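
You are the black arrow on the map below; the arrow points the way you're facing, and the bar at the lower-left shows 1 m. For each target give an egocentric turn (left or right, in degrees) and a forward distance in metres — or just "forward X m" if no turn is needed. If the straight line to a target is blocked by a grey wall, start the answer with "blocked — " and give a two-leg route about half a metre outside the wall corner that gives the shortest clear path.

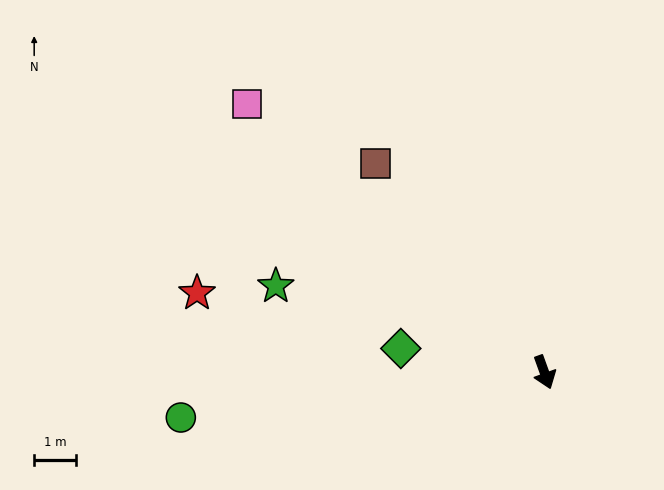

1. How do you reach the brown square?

turn right 161°, forward 6.5 m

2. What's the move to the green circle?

turn right 103°, forward 8.8 m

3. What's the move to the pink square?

turn right 152°, forward 9.7 m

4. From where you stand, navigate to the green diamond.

turn right 119°, forward 3.5 m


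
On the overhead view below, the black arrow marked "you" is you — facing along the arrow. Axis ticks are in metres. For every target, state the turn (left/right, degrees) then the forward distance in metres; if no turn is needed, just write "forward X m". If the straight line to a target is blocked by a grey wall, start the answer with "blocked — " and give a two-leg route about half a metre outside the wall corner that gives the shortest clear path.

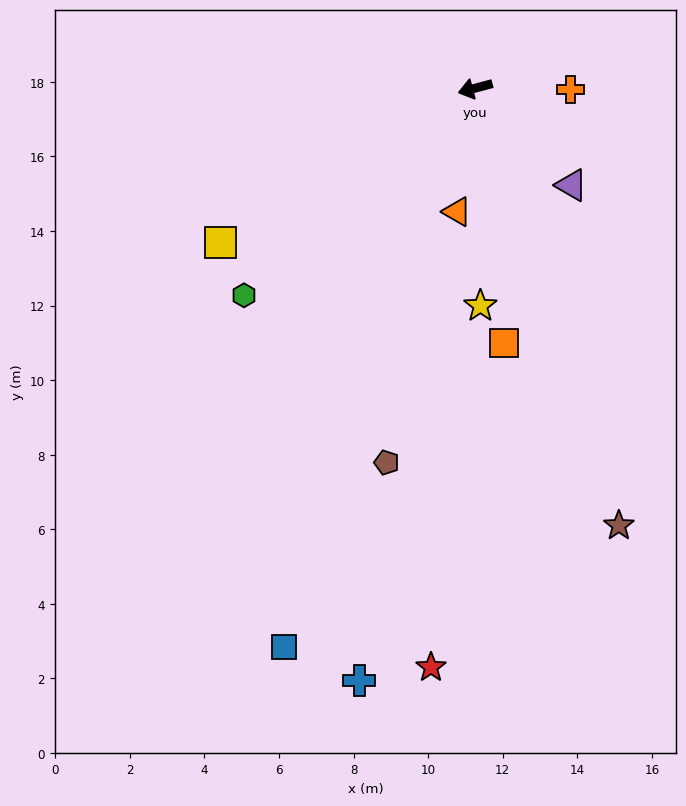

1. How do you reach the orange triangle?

turn left 67°, forward 3.3 m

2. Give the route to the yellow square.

turn left 16°, forward 8.0 m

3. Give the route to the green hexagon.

turn left 27°, forward 8.3 m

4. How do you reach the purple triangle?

turn left 120°, forward 3.7 m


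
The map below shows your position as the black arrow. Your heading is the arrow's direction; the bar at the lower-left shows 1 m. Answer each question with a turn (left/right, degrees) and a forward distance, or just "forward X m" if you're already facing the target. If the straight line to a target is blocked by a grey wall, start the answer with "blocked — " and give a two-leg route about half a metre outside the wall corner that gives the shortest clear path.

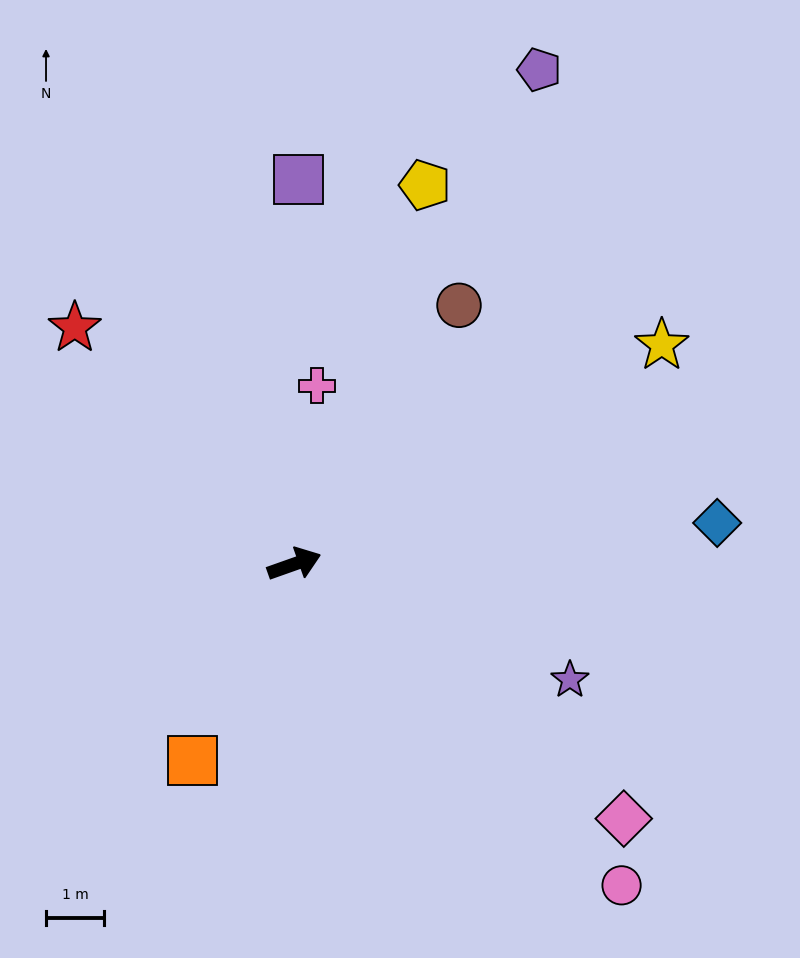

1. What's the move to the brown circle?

turn left 38°, forward 5.3 m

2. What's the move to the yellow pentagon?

turn left 51°, forward 6.9 m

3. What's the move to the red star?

turn left 113°, forward 5.5 m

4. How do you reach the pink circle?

turn right 64°, forward 7.9 m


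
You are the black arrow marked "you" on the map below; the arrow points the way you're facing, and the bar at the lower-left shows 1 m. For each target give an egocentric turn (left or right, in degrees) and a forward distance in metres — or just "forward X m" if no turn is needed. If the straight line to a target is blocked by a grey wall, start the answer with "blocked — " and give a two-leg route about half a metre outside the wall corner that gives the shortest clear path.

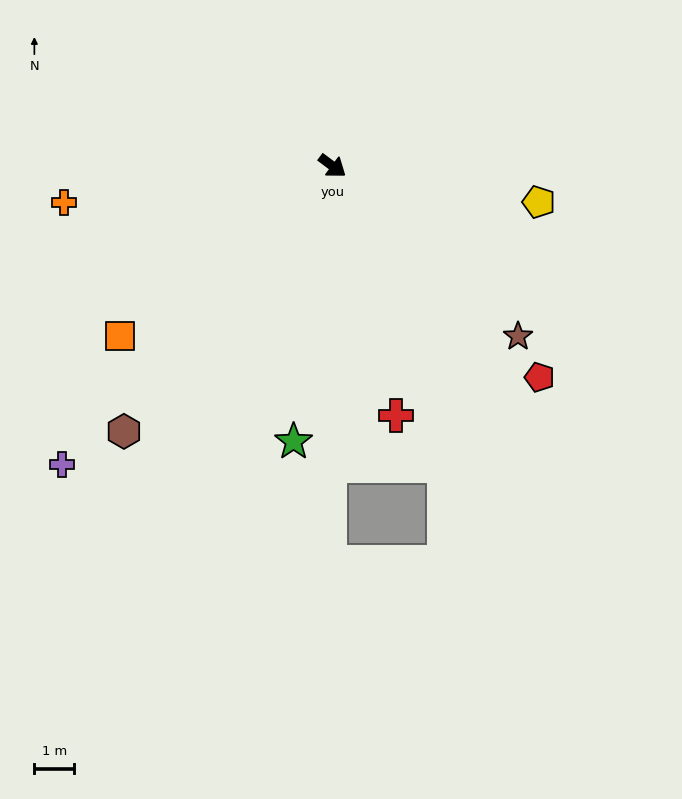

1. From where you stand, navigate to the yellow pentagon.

turn left 27°, forward 5.2 m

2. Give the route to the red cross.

turn right 39°, forward 6.4 m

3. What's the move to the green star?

turn right 61°, forward 7.0 m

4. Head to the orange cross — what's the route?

turn right 135°, forward 6.8 m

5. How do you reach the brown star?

turn right 6°, forward 6.3 m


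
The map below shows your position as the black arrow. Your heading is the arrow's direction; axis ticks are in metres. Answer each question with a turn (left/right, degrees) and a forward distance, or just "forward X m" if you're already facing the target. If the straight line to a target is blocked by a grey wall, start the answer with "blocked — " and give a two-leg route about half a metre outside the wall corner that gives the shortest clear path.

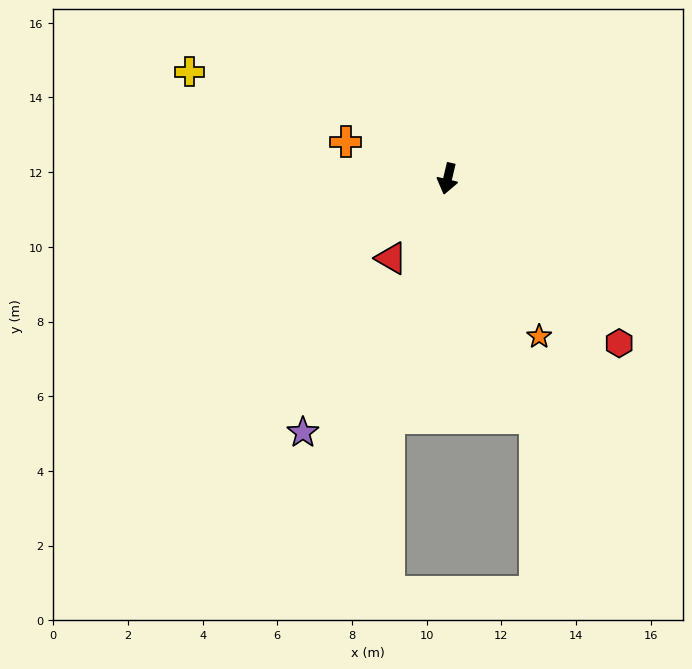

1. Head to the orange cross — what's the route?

turn right 97°, forward 2.9 m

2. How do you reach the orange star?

turn left 43°, forward 4.9 m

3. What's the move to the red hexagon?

turn left 59°, forward 6.4 m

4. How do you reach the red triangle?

turn right 22°, forward 2.6 m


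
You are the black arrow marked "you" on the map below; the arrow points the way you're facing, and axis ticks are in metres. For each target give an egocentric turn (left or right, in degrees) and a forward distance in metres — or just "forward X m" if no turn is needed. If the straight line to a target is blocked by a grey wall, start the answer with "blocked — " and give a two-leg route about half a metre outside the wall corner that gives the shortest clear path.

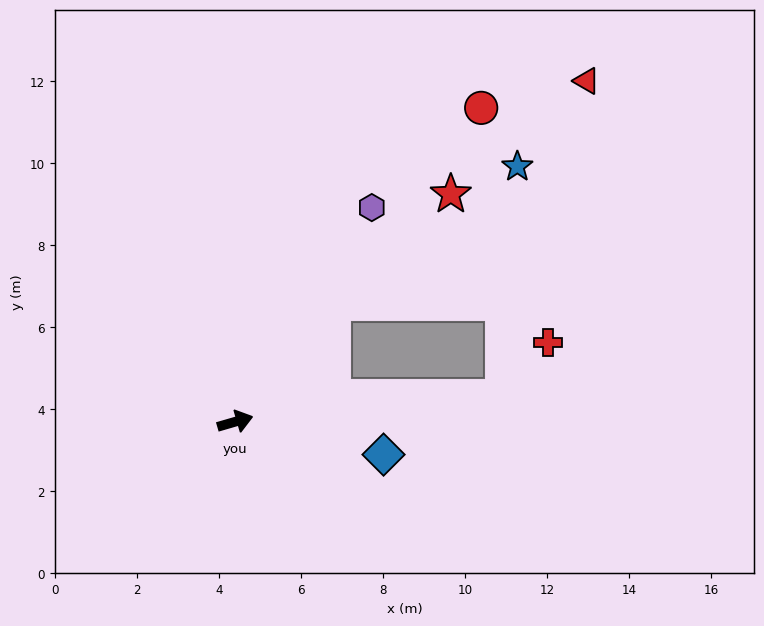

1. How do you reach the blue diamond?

turn right 29°, forward 3.7 m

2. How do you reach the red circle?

turn left 36°, forward 9.7 m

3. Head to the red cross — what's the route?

blocked — turn right 11°, forward 6.6 m, then turn left 45°, forward 1.7 m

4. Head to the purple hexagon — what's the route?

turn left 41°, forward 6.2 m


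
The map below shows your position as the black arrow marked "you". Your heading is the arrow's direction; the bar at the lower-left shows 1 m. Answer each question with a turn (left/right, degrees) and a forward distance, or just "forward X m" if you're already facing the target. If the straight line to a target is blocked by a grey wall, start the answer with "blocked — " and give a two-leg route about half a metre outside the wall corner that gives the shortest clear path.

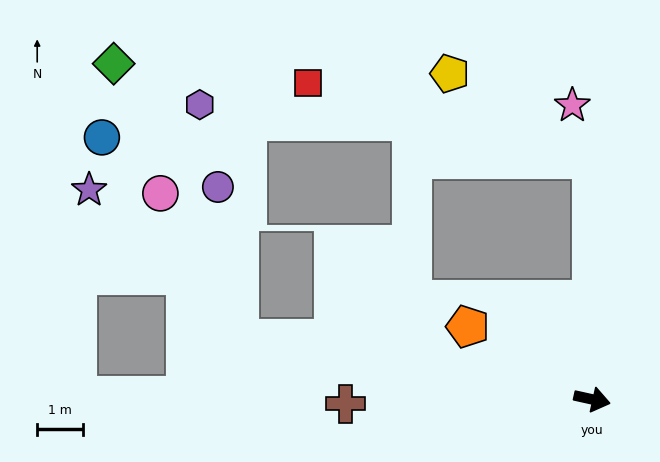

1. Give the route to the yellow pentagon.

blocked — turn left 103°, forward 5.3 m, then turn left 58°, forward 3.6 m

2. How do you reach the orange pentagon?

turn left 162°, forward 3.2 m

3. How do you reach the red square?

blocked — turn left 103°, forward 5.3 m, then turn left 74°, forward 6.4 m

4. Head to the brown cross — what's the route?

turn right 166°, forward 5.4 m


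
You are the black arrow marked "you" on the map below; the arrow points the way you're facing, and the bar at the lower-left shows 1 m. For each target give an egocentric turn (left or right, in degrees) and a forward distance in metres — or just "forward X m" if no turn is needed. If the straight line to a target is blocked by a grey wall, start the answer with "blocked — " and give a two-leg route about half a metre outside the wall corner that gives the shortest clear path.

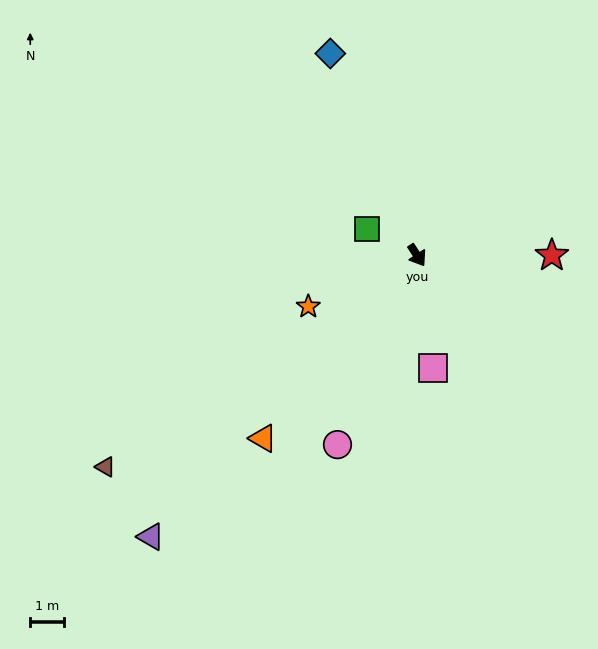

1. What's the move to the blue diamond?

turn left 170°, forward 6.6 m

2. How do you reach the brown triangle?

turn right 89°, forward 11.2 m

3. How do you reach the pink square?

turn right 25°, forward 3.4 m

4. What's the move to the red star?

turn left 57°, forward 4.0 m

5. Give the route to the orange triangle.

turn right 73°, forward 7.1 m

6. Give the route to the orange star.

turn right 98°, forward 3.6 m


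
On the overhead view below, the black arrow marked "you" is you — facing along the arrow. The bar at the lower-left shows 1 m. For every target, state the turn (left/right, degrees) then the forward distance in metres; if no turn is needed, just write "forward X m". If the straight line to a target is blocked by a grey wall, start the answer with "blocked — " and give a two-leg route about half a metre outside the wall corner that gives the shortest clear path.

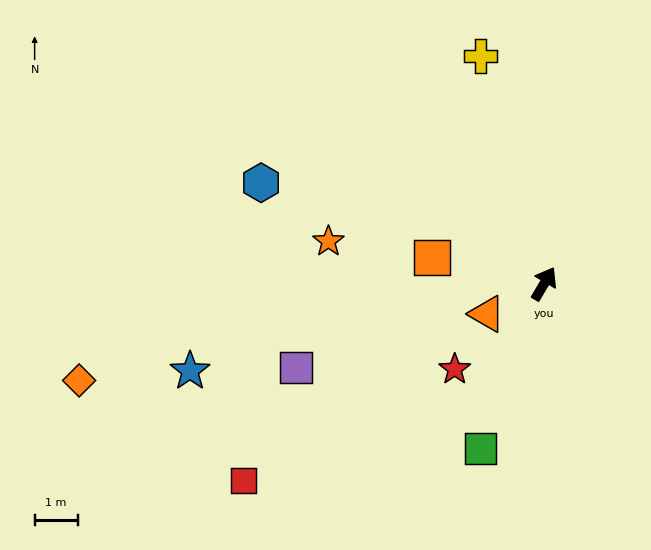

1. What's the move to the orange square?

turn left 107°, forward 2.7 m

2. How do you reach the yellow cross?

turn left 46°, forward 5.5 m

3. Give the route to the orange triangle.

turn left 148°, forward 1.5 m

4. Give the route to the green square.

turn right 171°, forward 4.1 m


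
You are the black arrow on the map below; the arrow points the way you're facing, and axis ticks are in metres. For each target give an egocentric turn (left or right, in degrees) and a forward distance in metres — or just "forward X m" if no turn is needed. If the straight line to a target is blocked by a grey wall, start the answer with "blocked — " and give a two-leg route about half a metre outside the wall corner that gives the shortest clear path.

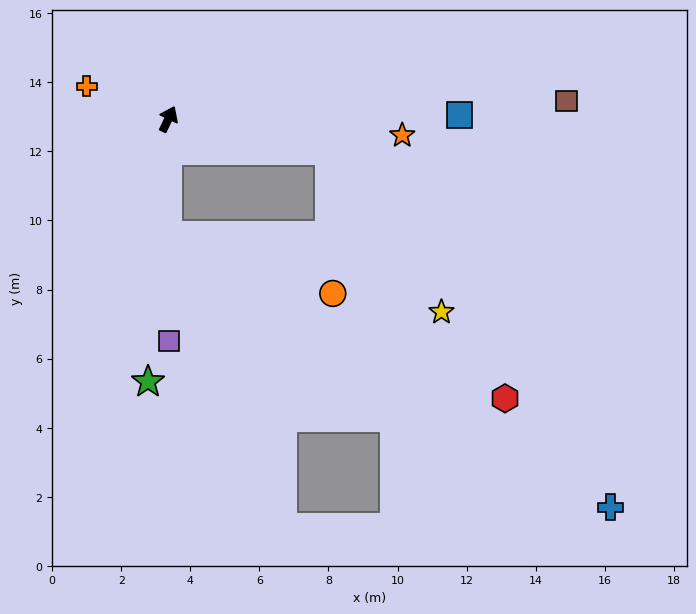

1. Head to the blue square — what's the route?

turn right 64°, forward 8.4 m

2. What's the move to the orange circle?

blocked — turn right 155°, forward 3.4 m, then turn left 71°, forward 5.1 m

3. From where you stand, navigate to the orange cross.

turn left 94°, forward 2.5 m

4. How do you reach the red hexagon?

blocked — turn right 155°, forward 3.4 m, then turn left 65°, forward 10.8 m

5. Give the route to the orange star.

turn right 69°, forward 6.8 m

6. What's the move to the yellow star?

blocked — turn right 75°, forward 4.8 m, then turn right 45°, forward 5.7 m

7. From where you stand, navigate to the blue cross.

blocked — turn right 155°, forward 3.4 m, then turn left 59°, forward 15.0 m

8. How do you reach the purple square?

turn right 154°, forward 6.4 m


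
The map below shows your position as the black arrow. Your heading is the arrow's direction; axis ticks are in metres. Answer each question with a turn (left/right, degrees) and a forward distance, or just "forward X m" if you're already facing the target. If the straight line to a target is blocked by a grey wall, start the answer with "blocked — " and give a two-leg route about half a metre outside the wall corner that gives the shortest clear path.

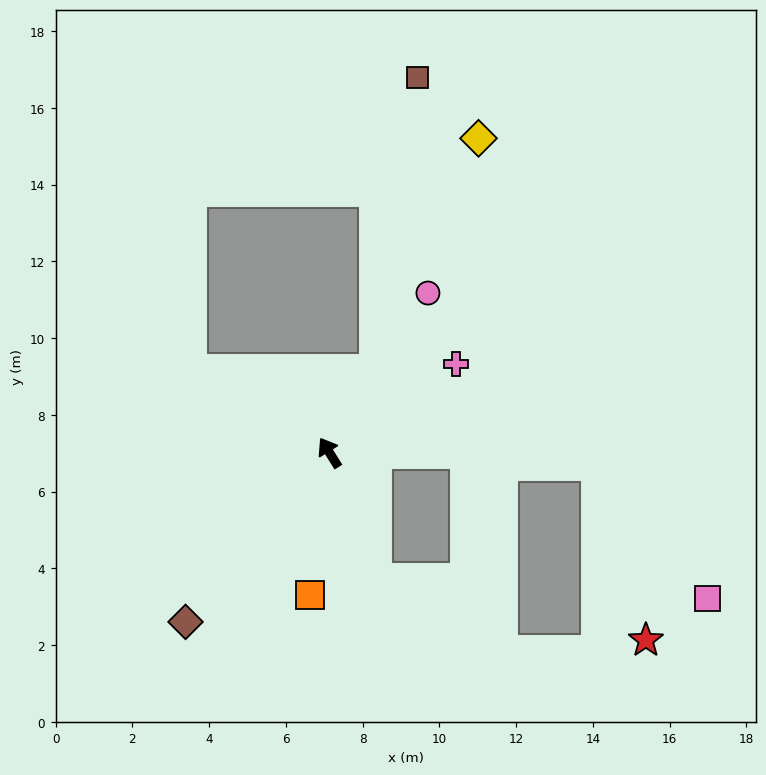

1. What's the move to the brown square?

blocked — turn right 61°, forward 2.5 m, then turn left 21°, forward 7.7 m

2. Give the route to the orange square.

turn left 140°, forward 3.8 m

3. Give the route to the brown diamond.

turn left 108°, forward 5.8 m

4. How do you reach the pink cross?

turn right 87°, forward 4.0 m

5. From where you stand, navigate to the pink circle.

turn right 64°, forward 4.9 m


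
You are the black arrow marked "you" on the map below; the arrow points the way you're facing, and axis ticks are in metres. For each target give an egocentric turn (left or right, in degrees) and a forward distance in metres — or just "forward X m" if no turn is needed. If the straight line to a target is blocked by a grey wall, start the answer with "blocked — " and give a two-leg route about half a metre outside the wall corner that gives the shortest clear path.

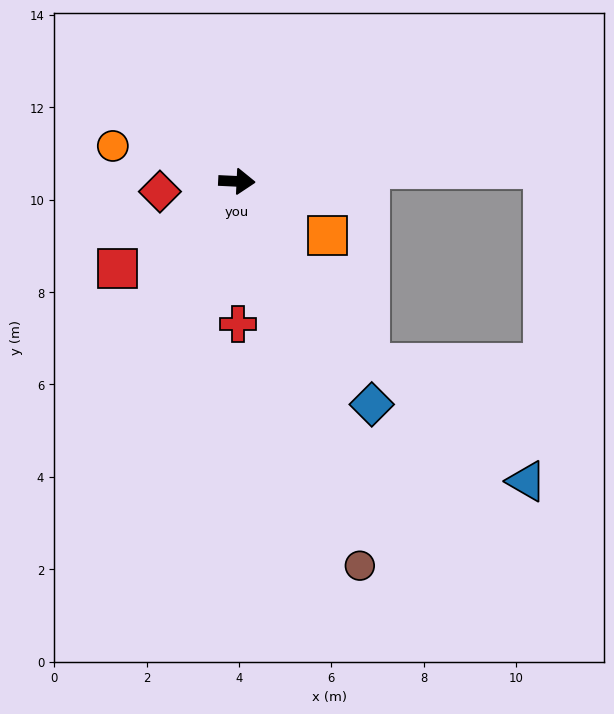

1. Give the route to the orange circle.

turn left 167°, forward 2.8 m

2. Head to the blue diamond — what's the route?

turn right 56°, forward 5.6 m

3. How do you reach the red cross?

turn right 87°, forward 3.1 m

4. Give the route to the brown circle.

turn right 70°, forward 8.7 m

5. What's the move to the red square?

turn right 141°, forward 3.2 m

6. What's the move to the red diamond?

turn right 170°, forward 1.7 m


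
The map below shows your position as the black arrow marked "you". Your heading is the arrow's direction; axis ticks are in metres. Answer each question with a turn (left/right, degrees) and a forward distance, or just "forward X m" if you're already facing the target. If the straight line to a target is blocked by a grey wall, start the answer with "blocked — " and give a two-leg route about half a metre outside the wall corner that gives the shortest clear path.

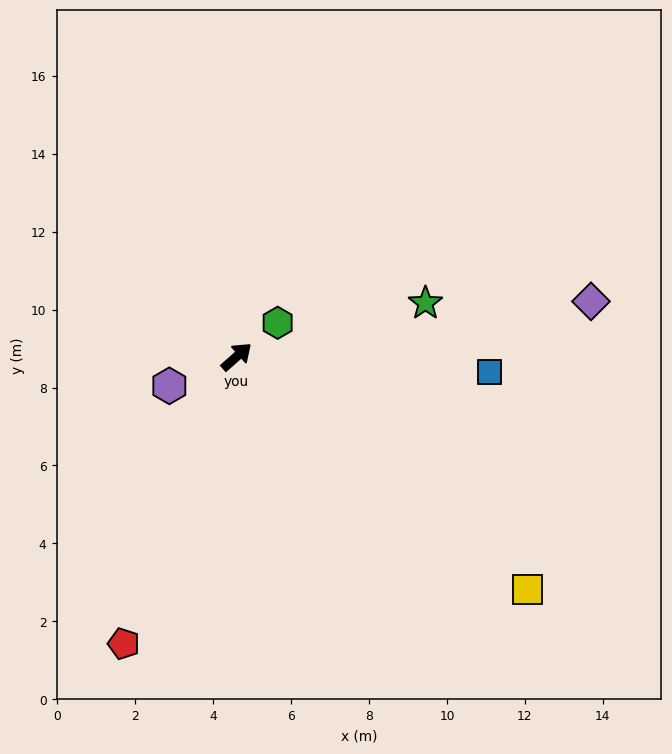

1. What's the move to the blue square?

turn right 45°, forward 6.5 m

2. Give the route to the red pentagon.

turn right 153°, forward 7.9 m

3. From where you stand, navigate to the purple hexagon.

turn left 162°, forward 1.9 m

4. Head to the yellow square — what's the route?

turn right 80°, forward 9.6 m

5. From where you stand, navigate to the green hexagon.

turn right 2°, forward 1.4 m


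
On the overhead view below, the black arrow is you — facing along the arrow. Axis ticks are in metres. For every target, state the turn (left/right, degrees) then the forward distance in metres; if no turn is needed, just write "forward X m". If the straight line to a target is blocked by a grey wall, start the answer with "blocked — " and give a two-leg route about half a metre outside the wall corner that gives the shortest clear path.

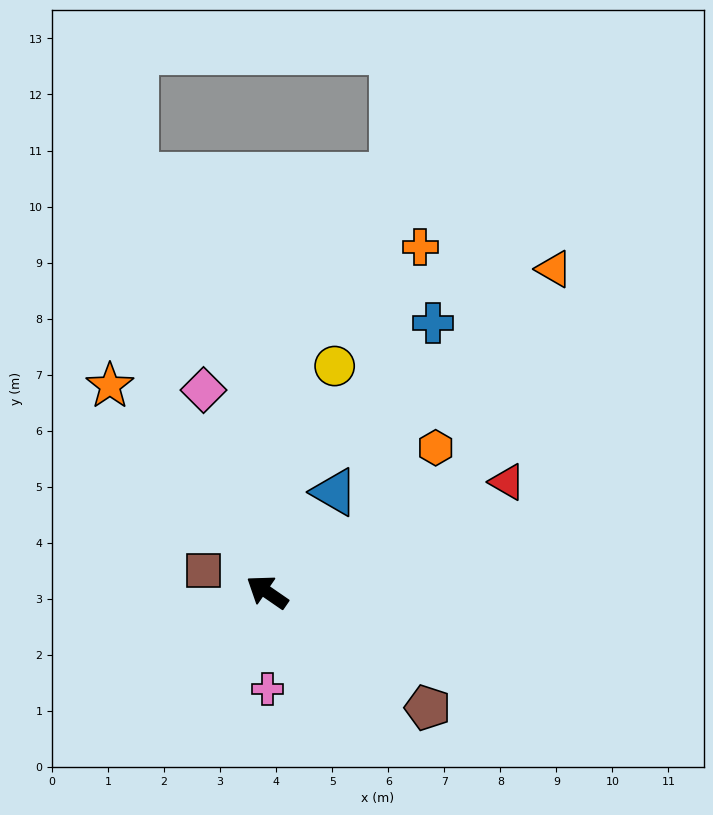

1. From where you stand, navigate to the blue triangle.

turn right 89°, forward 2.1 m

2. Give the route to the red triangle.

turn right 121°, forward 4.7 m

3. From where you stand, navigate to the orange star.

turn right 18°, forward 4.6 m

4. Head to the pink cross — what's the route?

turn left 125°, forward 1.7 m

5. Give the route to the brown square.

turn left 16°, forward 1.2 m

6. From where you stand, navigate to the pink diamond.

turn right 38°, forward 3.8 m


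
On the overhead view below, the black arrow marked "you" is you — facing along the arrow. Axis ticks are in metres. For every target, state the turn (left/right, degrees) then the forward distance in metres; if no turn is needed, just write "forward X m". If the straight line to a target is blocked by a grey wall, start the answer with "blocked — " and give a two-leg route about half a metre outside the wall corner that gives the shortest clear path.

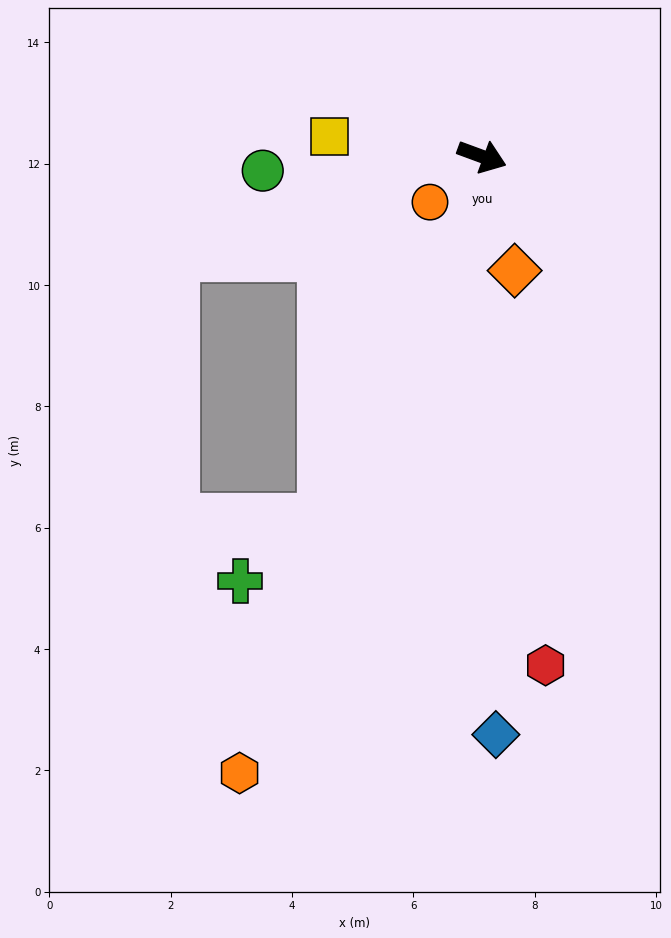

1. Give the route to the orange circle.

turn right 118°, forward 1.1 m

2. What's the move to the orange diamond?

turn right 54°, forward 2.0 m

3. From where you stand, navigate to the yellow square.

turn right 167°, forward 2.5 m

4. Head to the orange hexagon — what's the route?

turn right 91°, forward 10.9 m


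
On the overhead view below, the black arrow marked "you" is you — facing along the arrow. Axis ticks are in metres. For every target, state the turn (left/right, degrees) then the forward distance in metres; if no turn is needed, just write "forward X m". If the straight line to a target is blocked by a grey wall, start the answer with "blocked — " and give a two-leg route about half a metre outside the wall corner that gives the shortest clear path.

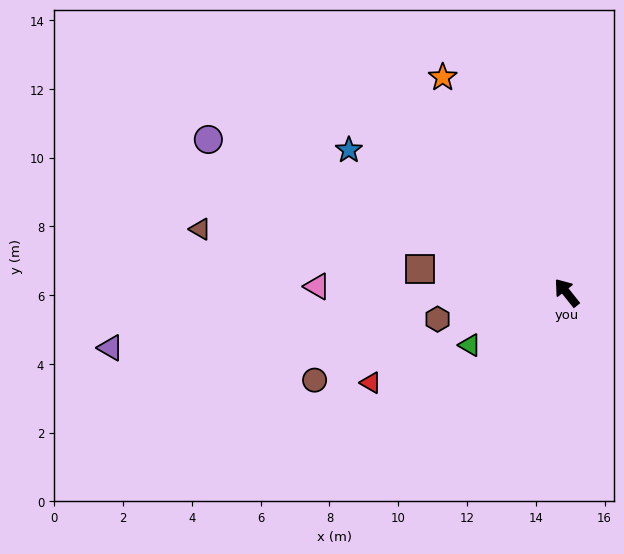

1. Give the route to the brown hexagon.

turn left 63°, forward 3.8 m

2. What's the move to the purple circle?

turn left 28°, forward 11.3 m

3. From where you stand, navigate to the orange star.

turn right 9°, forward 7.2 m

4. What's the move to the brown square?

turn left 42°, forward 4.3 m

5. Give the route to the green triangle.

turn left 80°, forward 3.2 m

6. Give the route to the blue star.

turn left 18°, forward 7.6 m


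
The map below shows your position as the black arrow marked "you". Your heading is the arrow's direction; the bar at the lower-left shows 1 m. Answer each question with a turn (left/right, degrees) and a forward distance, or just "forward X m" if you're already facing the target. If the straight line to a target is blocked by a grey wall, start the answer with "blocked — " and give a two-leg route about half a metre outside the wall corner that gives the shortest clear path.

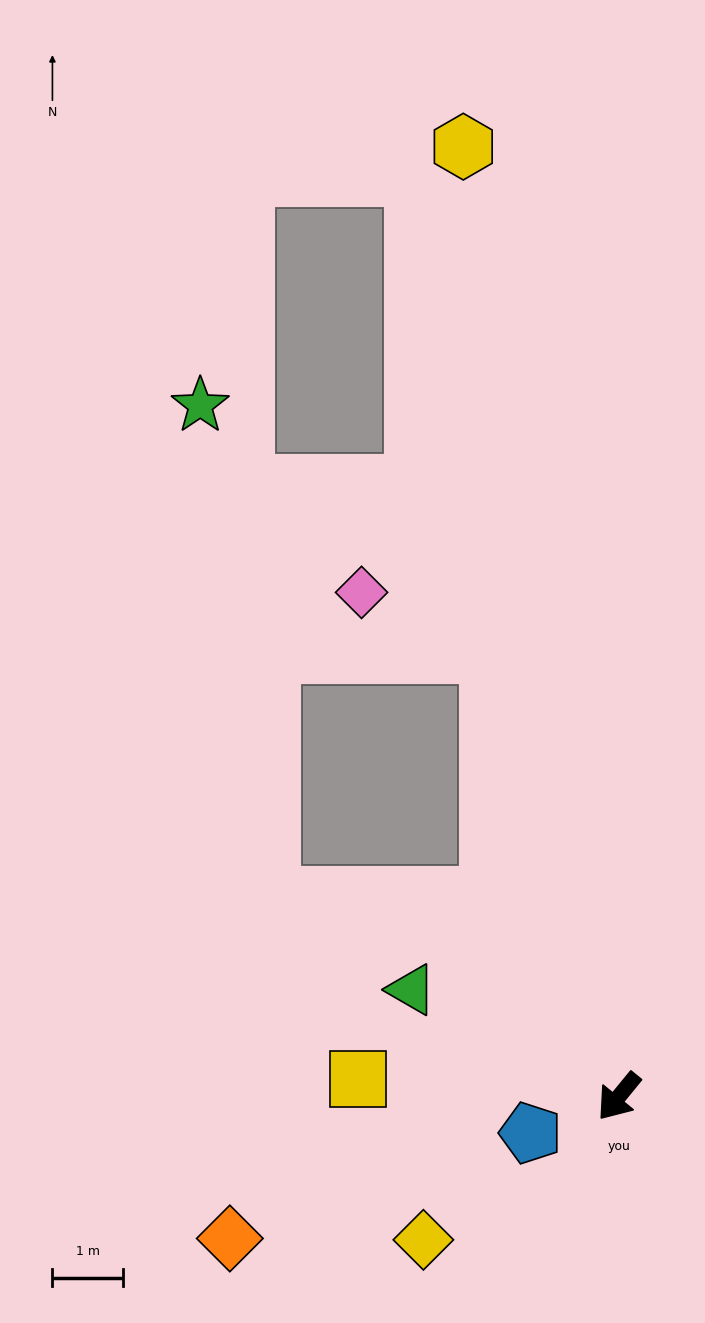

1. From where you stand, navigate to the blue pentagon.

turn right 28°, forward 1.3 m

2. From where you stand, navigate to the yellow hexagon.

turn right 131°, forward 13.6 m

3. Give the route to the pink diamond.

blocked — turn right 124°, forward 6.5 m, then turn left 48°, forward 2.0 m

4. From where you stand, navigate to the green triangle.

turn right 78°, forward 3.3 m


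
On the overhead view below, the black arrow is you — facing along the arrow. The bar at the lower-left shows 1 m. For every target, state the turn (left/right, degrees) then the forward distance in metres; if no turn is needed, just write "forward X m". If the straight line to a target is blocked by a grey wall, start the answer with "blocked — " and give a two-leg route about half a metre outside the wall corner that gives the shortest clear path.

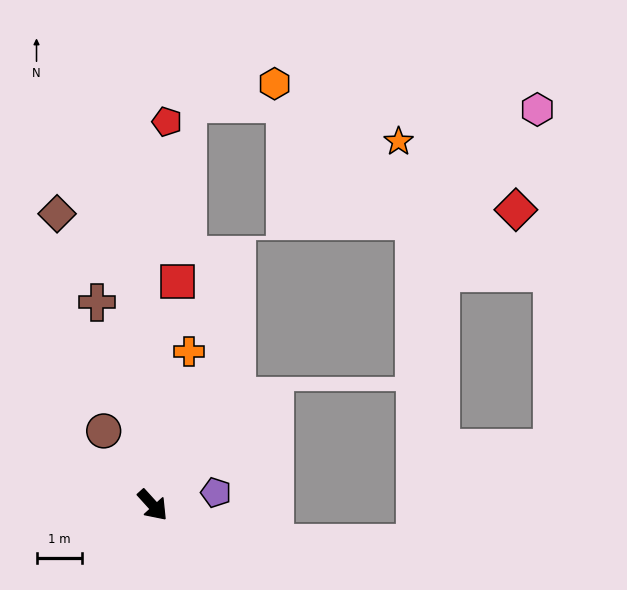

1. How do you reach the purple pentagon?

turn left 59°, forward 1.4 m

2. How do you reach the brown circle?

turn left 171°, forward 2.0 m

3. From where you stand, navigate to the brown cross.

turn left 153°, forward 4.6 m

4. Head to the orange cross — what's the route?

turn left 125°, forward 3.5 m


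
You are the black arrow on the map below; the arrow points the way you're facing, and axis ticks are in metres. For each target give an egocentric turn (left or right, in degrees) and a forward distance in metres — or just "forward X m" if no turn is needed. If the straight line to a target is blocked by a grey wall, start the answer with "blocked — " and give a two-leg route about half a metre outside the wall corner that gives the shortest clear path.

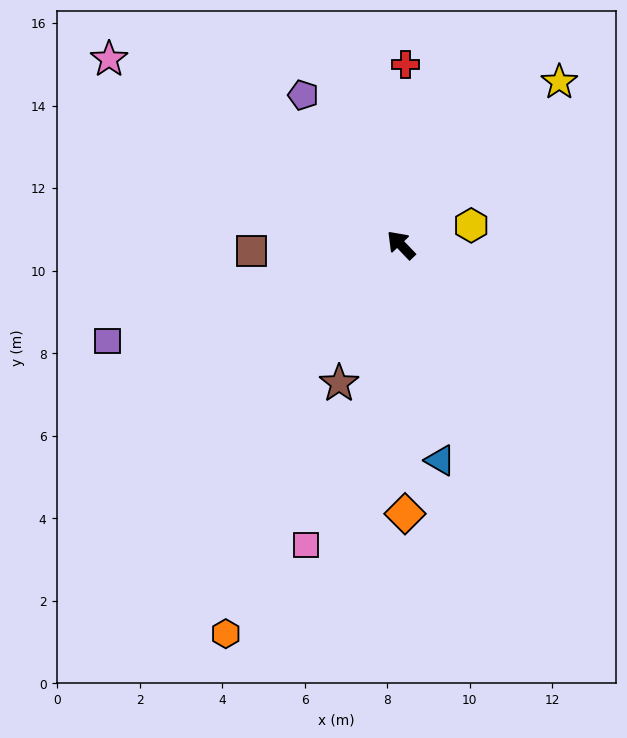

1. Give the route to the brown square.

turn left 49°, forward 3.6 m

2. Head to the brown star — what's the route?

turn left 112°, forward 3.7 m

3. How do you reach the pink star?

turn left 14°, forward 8.4 m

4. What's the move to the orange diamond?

turn left 137°, forward 6.5 m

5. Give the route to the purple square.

turn left 64°, forward 7.5 m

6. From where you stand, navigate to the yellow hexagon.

turn right 118°, forward 1.8 m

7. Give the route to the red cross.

turn right 45°, forward 4.4 m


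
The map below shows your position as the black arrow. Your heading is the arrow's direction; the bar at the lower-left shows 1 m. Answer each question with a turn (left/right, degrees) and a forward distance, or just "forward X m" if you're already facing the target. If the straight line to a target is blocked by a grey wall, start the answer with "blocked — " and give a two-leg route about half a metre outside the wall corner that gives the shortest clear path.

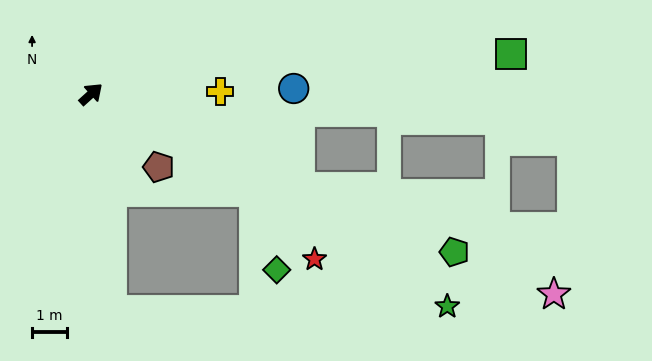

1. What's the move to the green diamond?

blocked — turn right 73°, forward 5.4 m, then turn right 42°, forward 2.3 m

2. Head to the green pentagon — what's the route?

turn right 66°, forward 11.3 m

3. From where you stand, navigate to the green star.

turn right 73°, forward 11.8 m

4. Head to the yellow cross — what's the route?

turn right 41°, forward 3.7 m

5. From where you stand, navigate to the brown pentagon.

turn right 89°, forward 2.8 m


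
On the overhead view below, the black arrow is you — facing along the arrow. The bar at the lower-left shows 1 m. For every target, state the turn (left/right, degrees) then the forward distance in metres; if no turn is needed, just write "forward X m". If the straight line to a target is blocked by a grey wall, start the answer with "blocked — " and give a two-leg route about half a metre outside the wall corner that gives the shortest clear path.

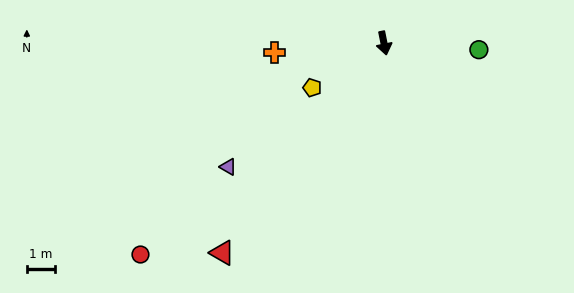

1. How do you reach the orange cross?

turn right 96°, forward 3.9 m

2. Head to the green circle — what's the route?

turn left 75°, forward 3.3 m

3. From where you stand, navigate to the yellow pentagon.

turn right 70°, forward 3.0 m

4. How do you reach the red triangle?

turn right 49°, forward 9.3 m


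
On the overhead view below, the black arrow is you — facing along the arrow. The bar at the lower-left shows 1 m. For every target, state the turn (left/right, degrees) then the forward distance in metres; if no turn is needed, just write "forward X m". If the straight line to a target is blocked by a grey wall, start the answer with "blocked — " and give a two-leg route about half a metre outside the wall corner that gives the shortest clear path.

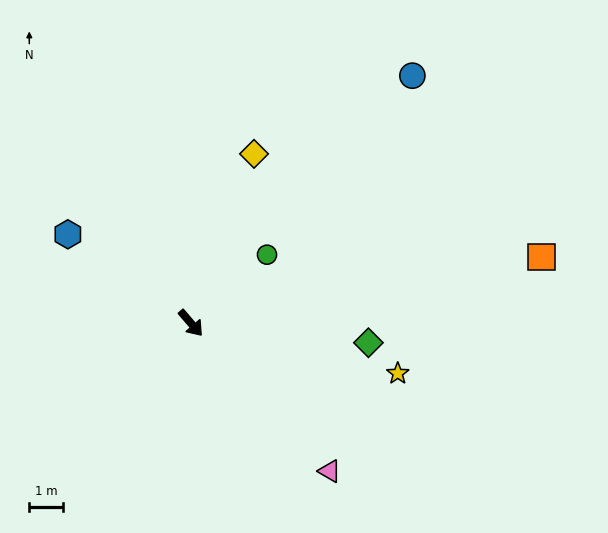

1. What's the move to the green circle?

turn left 91°, forward 3.1 m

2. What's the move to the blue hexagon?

turn right 167°, forward 4.5 m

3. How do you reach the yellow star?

turn left 36°, forward 6.4 m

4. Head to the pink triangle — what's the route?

turn left 2°, forward 6.1 m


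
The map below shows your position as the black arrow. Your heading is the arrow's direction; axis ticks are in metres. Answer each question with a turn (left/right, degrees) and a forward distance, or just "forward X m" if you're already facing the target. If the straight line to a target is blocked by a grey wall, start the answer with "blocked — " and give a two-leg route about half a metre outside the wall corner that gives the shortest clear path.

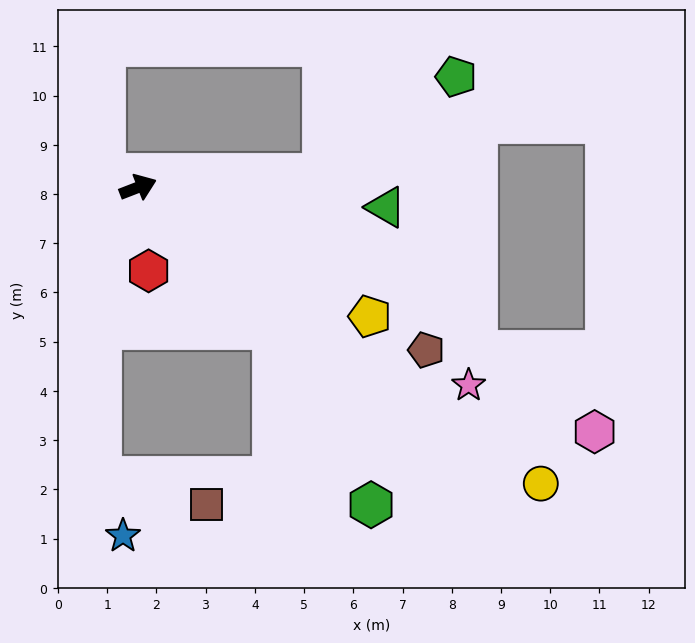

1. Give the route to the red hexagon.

turn right 104°, forward 1.7 m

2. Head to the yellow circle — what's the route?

turn right 58°, forward 10.2 m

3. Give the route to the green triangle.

turn right 26°, forward 5.1 m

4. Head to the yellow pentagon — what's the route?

turn right 50°, forward 5.4 m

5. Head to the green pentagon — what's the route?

blocked — turn right 17°, forward 3.8 m, then turn left 32°, forward 3.3 m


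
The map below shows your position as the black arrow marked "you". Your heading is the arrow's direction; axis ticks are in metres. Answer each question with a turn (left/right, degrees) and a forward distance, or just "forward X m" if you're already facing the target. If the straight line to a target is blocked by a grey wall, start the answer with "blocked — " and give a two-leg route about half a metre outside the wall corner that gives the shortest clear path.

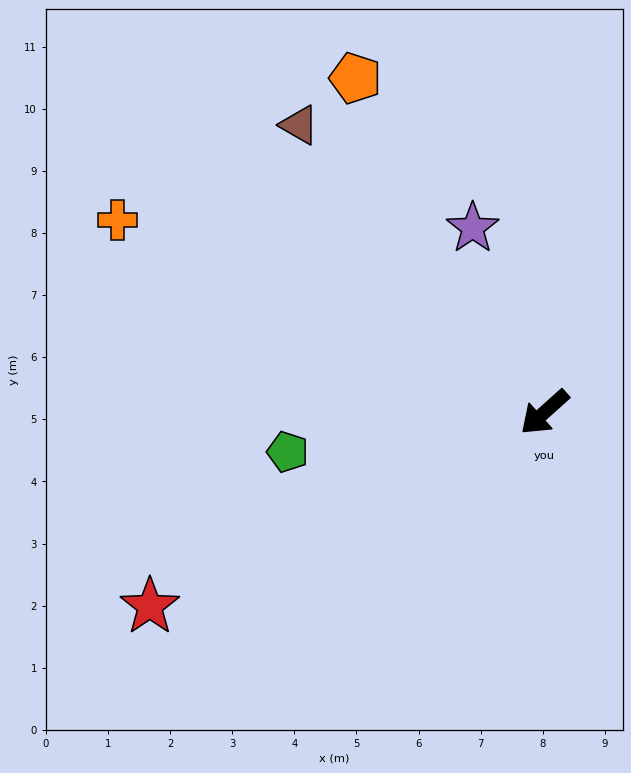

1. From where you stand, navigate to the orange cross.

turn right 66°, forward 7.5 m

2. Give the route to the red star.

turn right 16°, forward 7.1 m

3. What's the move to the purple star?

turn right 111°, forward 3.2 m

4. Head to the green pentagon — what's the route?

turn right 33°, forward 4.2 m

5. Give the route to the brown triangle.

turn right 91°, forward 6.1 m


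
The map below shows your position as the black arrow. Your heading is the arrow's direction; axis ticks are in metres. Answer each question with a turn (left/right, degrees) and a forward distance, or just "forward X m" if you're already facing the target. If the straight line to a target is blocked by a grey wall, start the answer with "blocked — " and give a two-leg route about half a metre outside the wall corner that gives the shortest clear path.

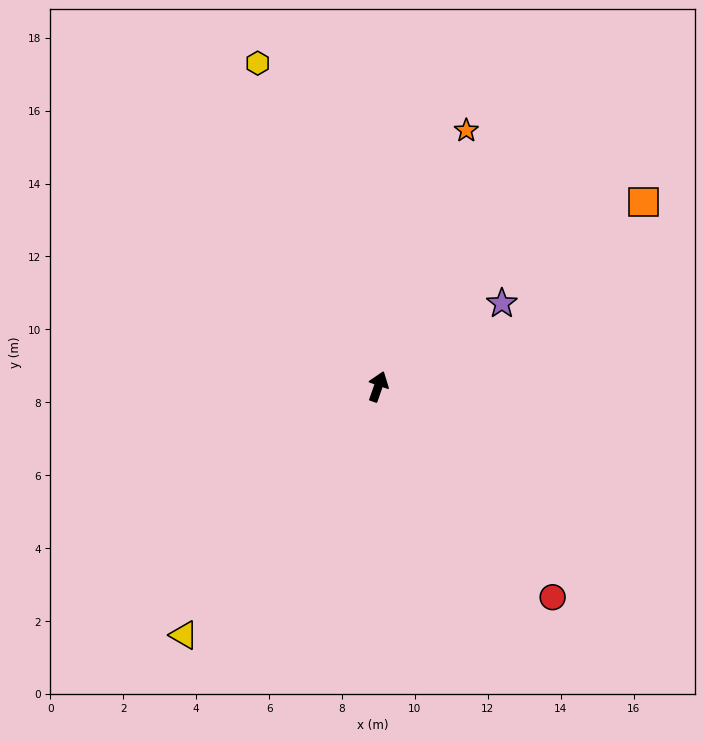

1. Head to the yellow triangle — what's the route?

turn left 161°, forward 8.7 m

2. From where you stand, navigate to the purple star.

turn right 37°, forward 4.1 m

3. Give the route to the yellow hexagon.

turn left 40°, forward 9.5 m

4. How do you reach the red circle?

turn right 121°, forward 7.5 m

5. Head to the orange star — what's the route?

forward 7.4 m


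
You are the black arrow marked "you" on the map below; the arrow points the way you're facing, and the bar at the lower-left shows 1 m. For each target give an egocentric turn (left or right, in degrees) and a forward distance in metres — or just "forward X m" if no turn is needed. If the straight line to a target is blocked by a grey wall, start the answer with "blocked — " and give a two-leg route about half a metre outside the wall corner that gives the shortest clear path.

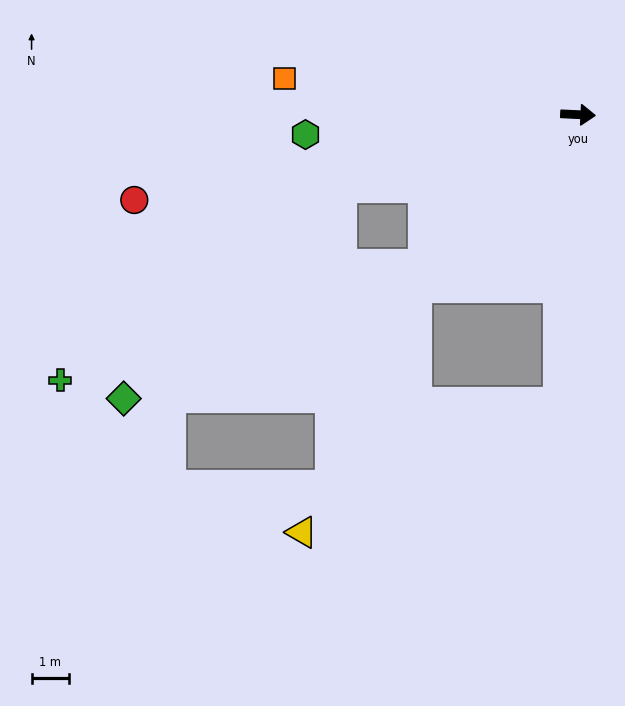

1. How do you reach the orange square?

turn left 176°, forward 7.9 m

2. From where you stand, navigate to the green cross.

blocked — turn right 160°, forward 6.6 m, then turn left 17°, forward 9.1 m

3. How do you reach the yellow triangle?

blocked — turn right 91°, forward 7.7 m, then turn right 59°, forward 7.7 m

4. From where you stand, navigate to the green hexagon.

turn right 173°, forward 7.3 m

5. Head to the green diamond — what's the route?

blocked — turn right 133°, forward 5.8 m, then turn right 20°, forward 8.8 m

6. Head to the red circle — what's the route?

turn right 166°, forward 12.1 m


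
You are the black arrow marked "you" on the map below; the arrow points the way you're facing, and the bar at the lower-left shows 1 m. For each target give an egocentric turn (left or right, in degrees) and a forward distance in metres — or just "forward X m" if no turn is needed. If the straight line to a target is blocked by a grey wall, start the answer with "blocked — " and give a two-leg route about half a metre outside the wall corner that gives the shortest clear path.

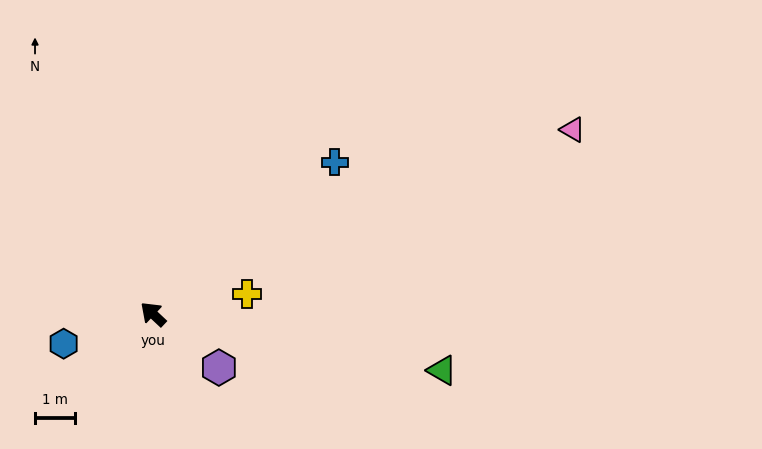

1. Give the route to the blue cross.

turn right 97°, forward 5.9 m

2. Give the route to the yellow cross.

turn right 125°, forward 2.4 m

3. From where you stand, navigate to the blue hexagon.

turn left 62°, forward 2.3 m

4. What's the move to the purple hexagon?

turn right 176°, forward 2.1 m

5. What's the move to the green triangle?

turn right 148°, forward 7.3 m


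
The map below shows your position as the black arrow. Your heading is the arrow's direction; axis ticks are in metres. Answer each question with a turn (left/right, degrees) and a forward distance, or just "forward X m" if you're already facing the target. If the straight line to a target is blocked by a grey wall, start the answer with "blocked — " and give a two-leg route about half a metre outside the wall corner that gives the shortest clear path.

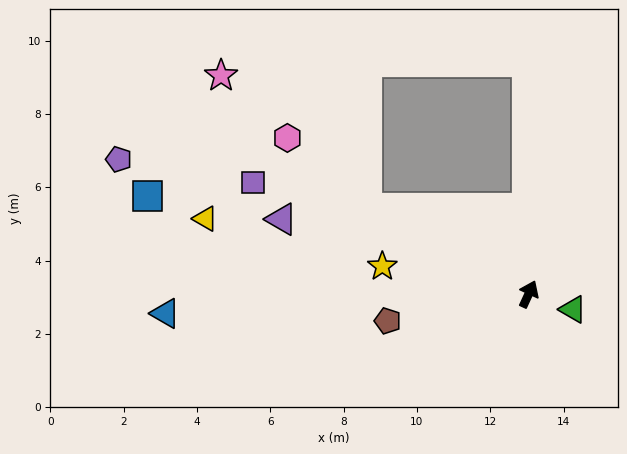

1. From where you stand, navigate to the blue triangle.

turn left 118°, forward 9.9 m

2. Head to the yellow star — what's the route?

turn left 104°, forward 4.1 m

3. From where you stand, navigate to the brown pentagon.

turn left 125°, forward 3.9 m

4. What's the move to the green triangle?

turn right 85°, forward 1.3 m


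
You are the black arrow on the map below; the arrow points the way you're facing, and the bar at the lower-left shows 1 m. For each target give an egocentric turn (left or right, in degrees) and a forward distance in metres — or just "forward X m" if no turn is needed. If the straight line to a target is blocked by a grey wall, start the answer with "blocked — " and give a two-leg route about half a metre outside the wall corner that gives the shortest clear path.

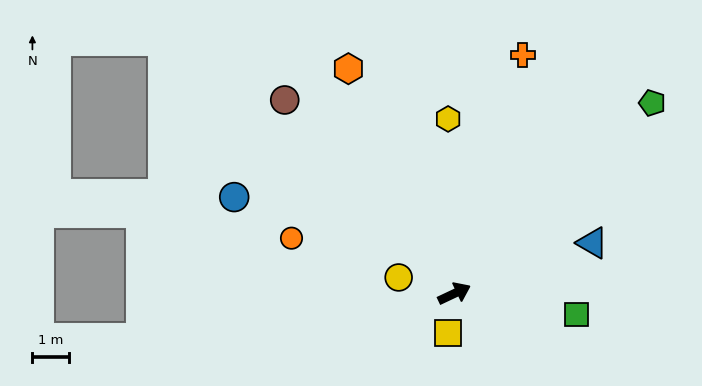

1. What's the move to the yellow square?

turn right 124°, forward 1.1 m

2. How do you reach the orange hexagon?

turn left 90°, forward 6.8 m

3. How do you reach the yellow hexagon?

turn left 67°, forward 4.8 m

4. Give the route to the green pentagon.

turn left 19°, forward 7.5 m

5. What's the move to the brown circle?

turn left 106°, forward 7.0 m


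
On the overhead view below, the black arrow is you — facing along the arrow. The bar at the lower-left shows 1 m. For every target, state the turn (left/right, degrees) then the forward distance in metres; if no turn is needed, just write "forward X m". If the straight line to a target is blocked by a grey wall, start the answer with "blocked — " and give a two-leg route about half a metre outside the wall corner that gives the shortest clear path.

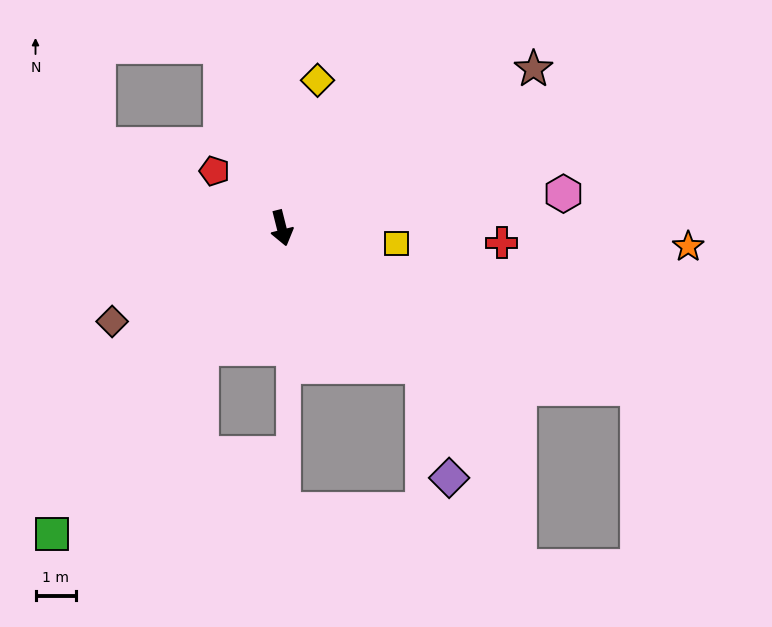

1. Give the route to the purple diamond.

blocked — turn left 31°, forward 4.9 m, then turn right 32°, forward 2.8 m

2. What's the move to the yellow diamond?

turn left 152°, forward 3.7 m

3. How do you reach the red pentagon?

turn right 144°, forward 2.2 m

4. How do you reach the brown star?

turn left 108°, forward 7.3 m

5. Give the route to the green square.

turn right 51°, forward 9.4 m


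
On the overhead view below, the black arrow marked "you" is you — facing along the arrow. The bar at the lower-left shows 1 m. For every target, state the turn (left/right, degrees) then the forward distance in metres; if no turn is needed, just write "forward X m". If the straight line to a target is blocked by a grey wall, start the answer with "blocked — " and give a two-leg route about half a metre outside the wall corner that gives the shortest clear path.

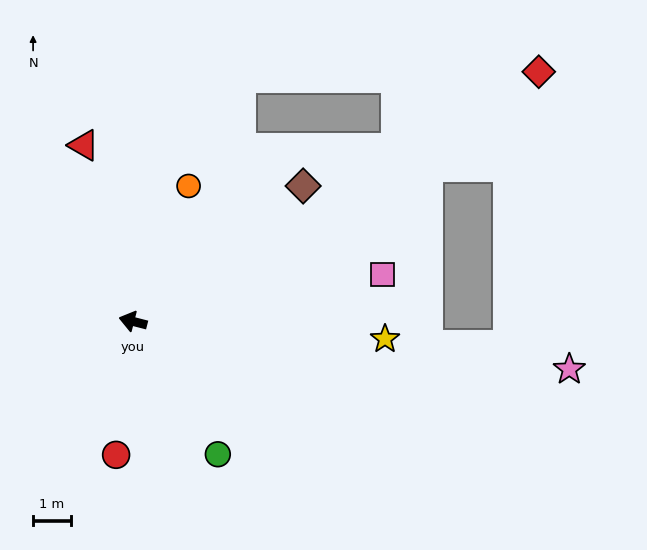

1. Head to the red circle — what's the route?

turn left 97°, forward 3.6 m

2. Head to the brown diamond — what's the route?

turn right 127°, forward 5.7 m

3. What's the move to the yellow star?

turn right 170°, forward 6.7 m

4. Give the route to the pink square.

turn right 155°, forward 6.7 m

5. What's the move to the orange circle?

turn right 98°, forward 3.9 m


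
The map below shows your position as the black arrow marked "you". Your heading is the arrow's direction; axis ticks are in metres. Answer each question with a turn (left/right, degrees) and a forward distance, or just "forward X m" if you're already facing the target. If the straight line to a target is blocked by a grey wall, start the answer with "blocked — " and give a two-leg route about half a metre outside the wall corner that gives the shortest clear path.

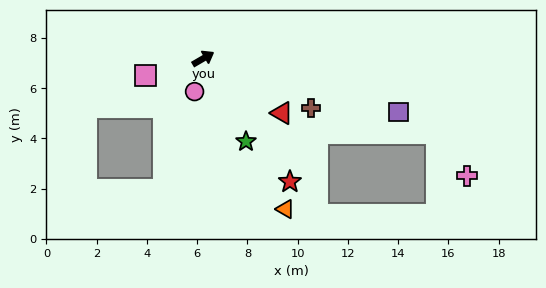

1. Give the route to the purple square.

turn right 45°, forward 8.1 m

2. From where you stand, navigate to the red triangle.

turn right 65°, forward 3.8 m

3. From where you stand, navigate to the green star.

turn right 93°, forward 3.7 m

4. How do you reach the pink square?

turn left 166°, forward 2.4 m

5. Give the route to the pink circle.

turn right 135°, forward 1.4 m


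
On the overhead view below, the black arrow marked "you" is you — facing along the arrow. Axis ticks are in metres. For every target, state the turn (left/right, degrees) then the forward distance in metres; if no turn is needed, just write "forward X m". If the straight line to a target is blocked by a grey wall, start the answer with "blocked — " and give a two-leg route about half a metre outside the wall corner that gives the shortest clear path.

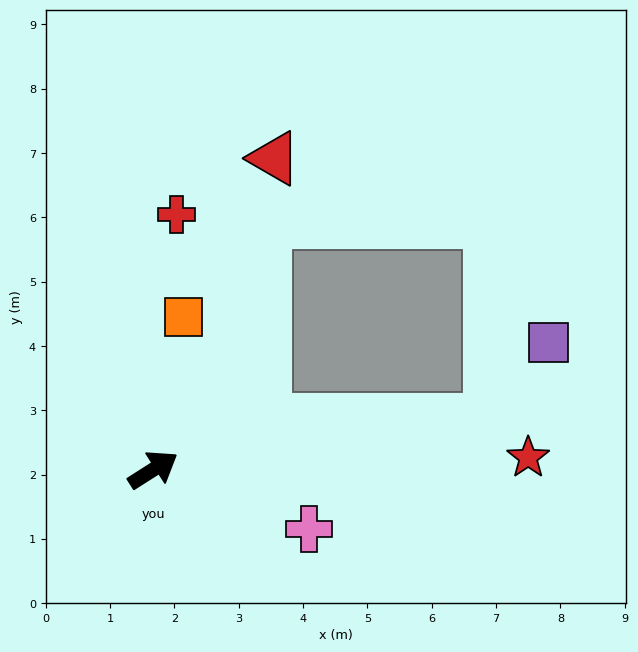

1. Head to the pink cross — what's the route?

turn right 53°, forward 2.6 m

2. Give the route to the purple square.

blocked — turn right 24°, forward 5.3 m, then turn left 45°, forward 1.5 m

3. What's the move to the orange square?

turn left 46°, forward 2.4 m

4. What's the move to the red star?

turn right 31°, forward 5.8 m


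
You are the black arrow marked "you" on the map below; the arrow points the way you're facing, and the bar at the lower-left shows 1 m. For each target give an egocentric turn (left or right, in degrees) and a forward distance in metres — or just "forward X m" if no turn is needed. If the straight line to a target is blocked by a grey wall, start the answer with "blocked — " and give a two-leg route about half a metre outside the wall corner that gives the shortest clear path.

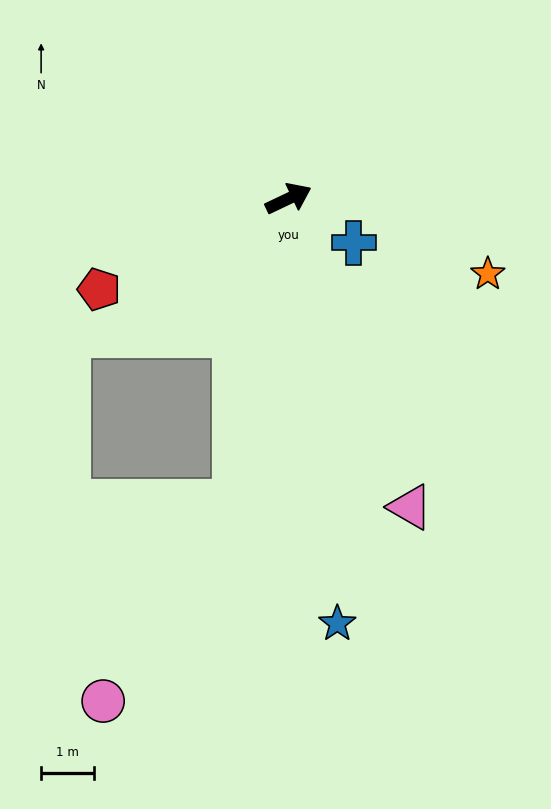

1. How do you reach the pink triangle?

turn right 94°, forward 6.3 m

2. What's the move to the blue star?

turn right 109°, forward 8.1 m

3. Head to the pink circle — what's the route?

blocked — turn right 126°, forward 5.8 m, then turn right 23°, forward 4.5 m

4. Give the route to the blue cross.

turn right 60°, forward 1.5 m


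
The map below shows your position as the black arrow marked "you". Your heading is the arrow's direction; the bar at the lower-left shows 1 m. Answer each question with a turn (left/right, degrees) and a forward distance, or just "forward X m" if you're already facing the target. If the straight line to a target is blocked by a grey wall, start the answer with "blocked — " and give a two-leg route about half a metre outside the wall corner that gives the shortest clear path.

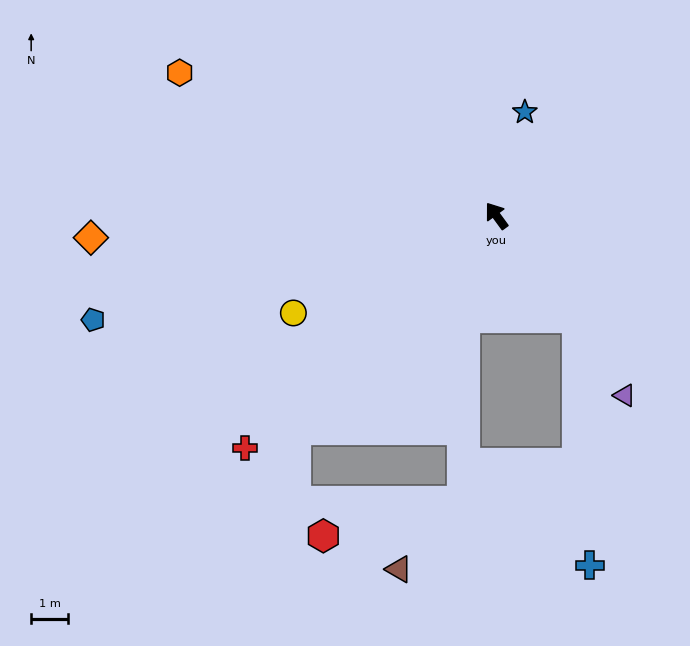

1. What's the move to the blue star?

turn right 52°, forward 2.9 m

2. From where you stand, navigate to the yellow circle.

turn left 79°, forward 6.1 m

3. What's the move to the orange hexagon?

turn left 30°, forward 9.5 m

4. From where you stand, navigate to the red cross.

turn left 97°, forward 9.3 m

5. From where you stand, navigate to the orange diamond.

turn left 57°, forward 11.1 m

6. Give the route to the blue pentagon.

turn left 68°, forward 11.4 m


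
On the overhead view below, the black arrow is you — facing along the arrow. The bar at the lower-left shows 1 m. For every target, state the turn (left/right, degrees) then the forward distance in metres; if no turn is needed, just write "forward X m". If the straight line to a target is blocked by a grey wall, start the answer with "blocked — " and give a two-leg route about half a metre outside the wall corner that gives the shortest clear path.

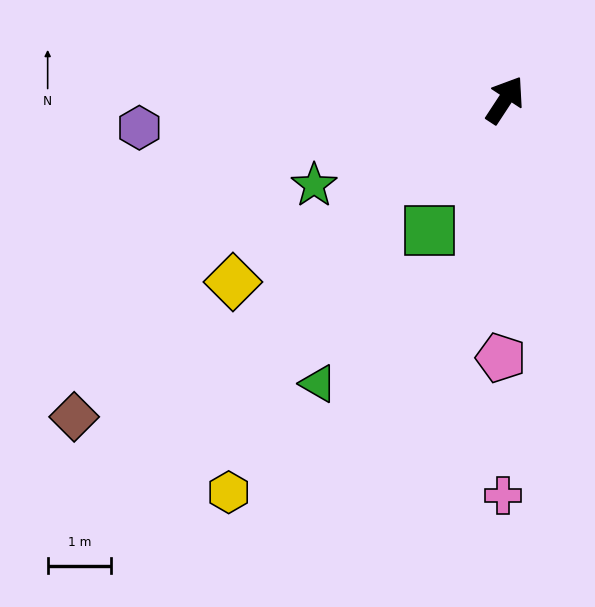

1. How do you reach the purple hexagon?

turn left 128°, forward 5.8 m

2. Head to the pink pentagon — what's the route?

turn right 148°, forward 4.1 m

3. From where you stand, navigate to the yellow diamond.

turn left 157°, forward 5.2 m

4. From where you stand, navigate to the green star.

turn left 147°, forward 3.3 m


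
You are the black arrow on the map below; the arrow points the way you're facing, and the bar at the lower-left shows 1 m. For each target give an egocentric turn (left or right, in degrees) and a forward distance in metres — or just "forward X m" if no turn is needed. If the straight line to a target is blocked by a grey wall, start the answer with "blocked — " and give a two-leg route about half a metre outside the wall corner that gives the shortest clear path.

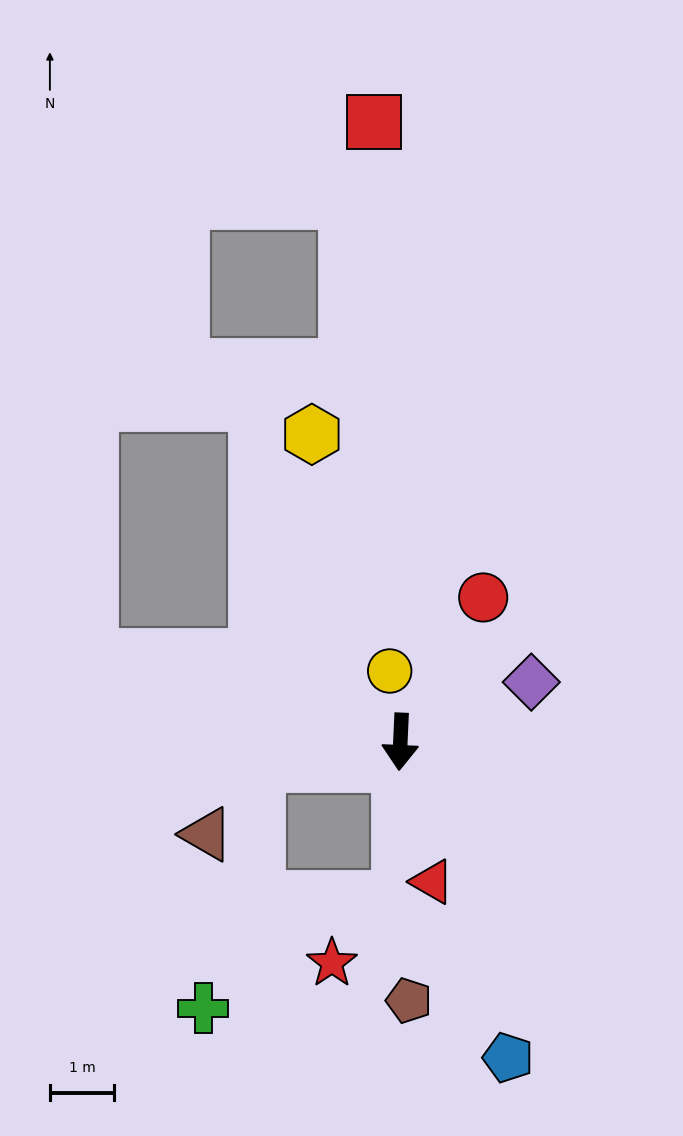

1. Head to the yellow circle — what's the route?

turn right 169°, forward 1.1 m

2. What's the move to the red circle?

turn left 153°, forward 2.6 m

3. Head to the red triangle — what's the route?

turn left 15°, forward 2.2 m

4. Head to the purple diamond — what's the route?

turn left 117°, forward 2.2 m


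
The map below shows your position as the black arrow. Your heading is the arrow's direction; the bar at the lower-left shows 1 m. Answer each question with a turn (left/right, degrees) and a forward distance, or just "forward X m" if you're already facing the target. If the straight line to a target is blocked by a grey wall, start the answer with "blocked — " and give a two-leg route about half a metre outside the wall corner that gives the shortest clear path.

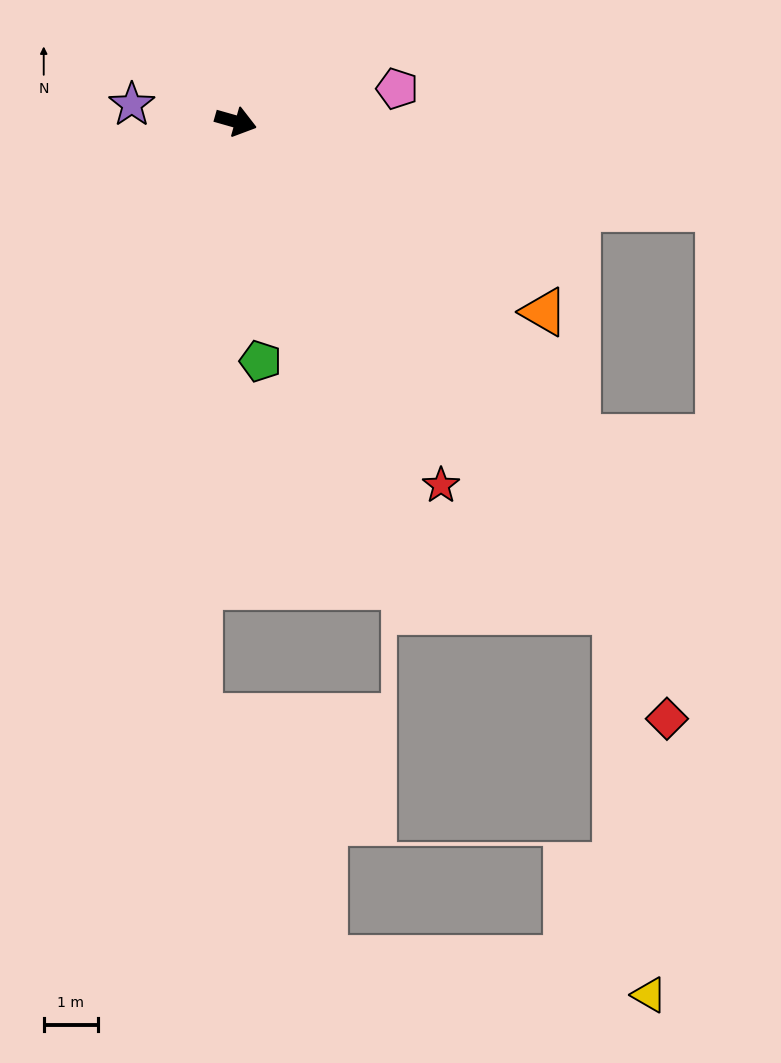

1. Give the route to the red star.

turn right 45°, forward 7.7 m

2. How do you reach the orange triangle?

turn right 16°, forward 6.7 m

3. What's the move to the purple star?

turn right 173°, forward 1.9 m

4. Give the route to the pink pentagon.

turn left 27°, forward 3.0 m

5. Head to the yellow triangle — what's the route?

blocked — turn right 36°, forward 11.4 m, then turn right 33°, forward 7.1 m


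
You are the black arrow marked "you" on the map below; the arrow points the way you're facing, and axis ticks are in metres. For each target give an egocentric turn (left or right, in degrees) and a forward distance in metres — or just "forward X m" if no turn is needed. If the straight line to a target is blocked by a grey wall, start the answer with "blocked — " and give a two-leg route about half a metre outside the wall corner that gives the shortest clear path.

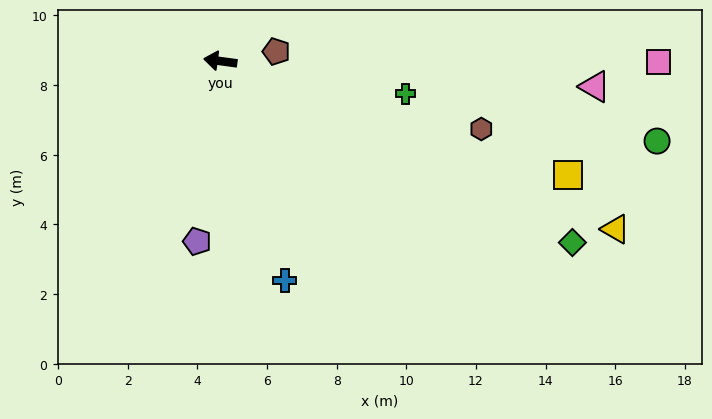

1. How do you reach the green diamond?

turn left 161°, forward 11.4 m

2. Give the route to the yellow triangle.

turn left 165°, forward 12.3 m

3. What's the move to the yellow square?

turn left 170°, forward 10.5 m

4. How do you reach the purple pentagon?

turn left 90°, forward 5.2 m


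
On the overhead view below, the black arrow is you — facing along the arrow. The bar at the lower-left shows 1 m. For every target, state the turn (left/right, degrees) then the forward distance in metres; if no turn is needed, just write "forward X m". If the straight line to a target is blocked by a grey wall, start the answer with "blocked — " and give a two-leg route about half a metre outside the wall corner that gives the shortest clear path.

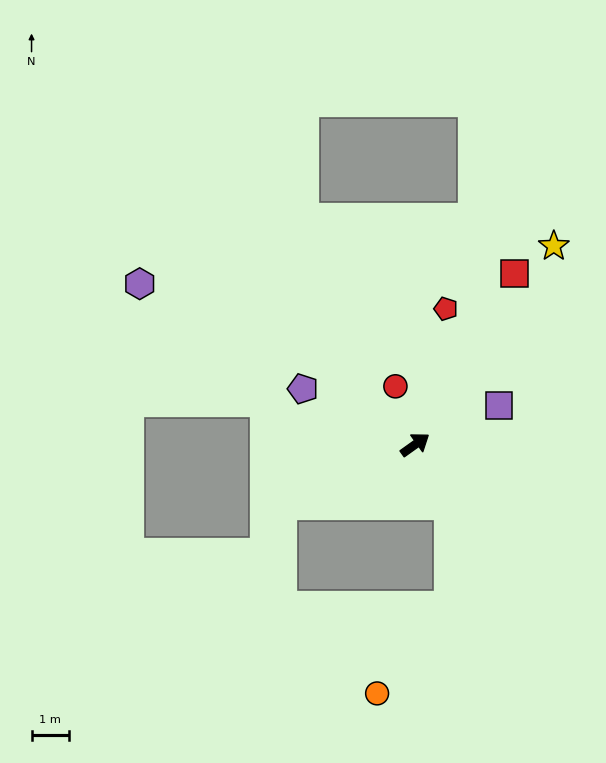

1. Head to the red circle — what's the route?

turn left 73°, forward 1.6 m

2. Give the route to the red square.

turn left 24°, forward 5.3 m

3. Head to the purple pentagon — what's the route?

turn left 118°, forward 3.3 m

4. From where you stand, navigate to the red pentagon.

turn left 42°, forward 3.7 m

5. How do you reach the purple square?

turn right 11°, forward 2.5 m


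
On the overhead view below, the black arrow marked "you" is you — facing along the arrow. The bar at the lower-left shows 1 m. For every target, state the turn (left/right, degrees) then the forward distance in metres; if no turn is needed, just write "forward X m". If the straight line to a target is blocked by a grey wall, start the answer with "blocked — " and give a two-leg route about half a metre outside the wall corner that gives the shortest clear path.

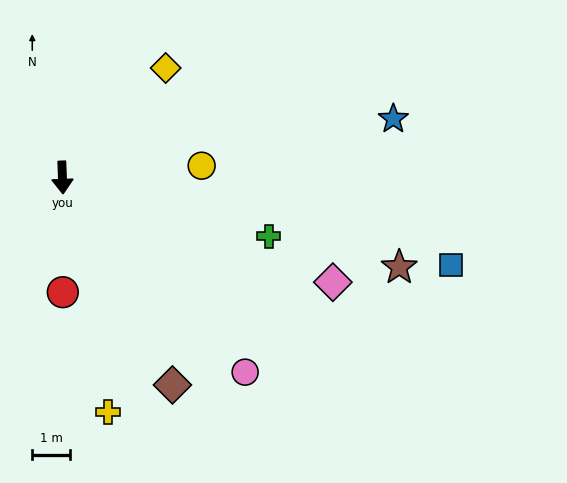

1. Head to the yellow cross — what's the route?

turn left 9°, forward 6.3 m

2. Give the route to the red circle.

forward 3.0 m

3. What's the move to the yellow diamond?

turn left 135°, forward 4.0 m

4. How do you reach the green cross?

turn left 72°, forward 5.7 m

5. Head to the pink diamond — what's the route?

turn left 67°, forward 7.6 m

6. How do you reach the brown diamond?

turn left 26°, forward 6.2 m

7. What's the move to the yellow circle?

turn left 93°, forward 3.7 m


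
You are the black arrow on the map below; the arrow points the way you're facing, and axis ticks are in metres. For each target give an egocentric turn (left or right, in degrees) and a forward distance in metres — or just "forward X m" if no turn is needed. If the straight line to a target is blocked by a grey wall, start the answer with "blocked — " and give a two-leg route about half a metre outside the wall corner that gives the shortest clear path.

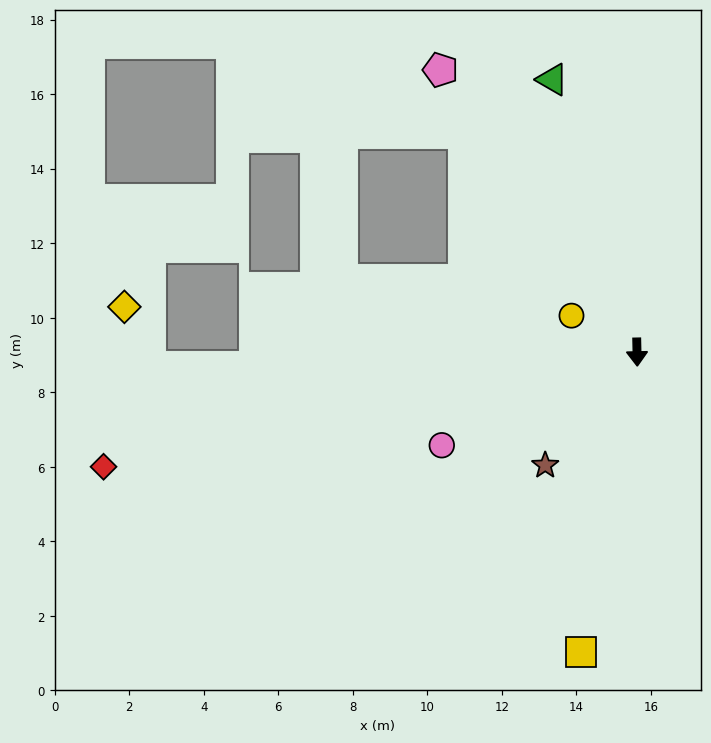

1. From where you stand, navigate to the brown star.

turn right 40°, forward 3.9 m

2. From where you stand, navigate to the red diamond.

turn right 79°, forward 14.6 m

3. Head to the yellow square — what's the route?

turn right 12°, forward 8.2 m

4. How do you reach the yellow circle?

turn right 120°, forward 2.0 m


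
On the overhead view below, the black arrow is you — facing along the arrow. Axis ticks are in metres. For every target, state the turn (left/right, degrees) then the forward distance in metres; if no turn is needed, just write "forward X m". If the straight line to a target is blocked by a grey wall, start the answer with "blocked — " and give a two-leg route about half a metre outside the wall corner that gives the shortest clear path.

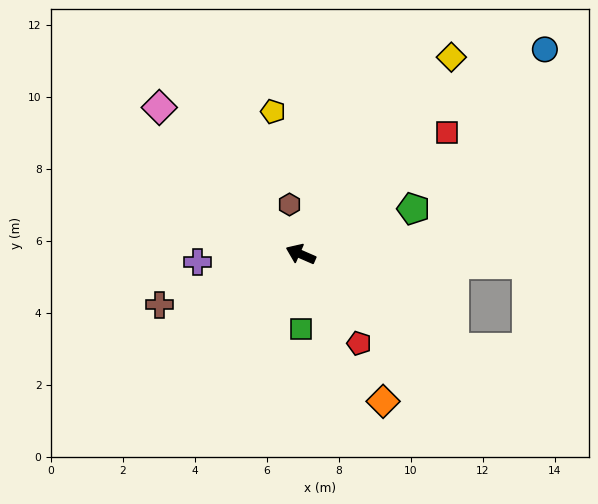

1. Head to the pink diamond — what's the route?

turn right 23°, forward 5.7 m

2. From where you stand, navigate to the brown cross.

turn left 43°, forward 4.2 m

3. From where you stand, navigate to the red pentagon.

turn left 147°, forward 3.0 m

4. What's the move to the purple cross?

turn left 28°, forward 2.9 m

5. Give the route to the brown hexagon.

turn right 54°, forward 1.4 m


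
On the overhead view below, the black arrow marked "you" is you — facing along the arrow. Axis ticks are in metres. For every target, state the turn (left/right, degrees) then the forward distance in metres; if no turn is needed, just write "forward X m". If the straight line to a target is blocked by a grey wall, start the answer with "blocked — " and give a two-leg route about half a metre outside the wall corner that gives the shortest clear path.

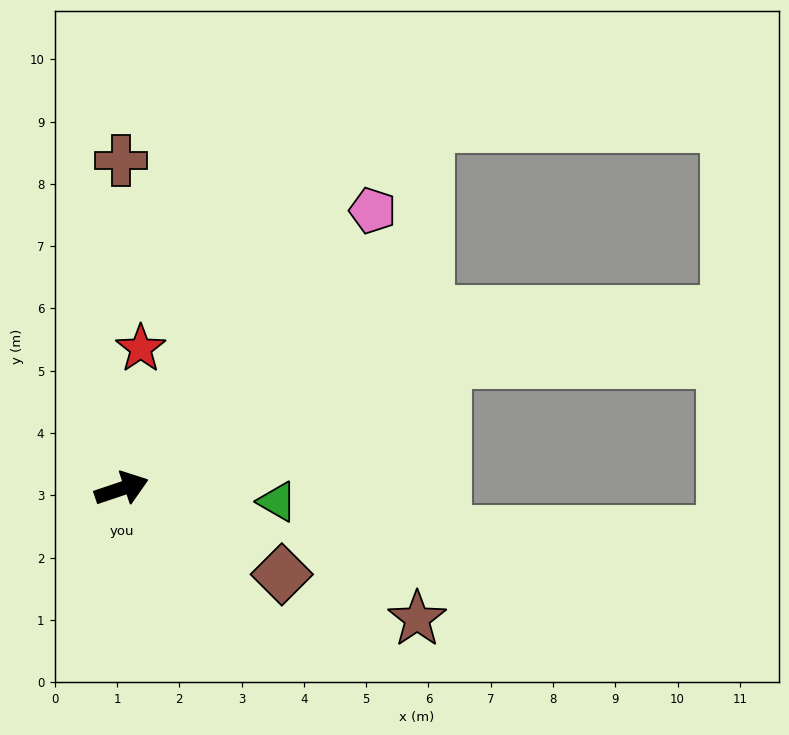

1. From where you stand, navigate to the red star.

turn left 64°, forward 2.3 m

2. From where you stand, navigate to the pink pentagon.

turn left 29°, forward 6.0 m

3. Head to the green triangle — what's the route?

turn right 23°, forward 2.5 m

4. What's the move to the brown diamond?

turn right 47°, forward 2.9 m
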